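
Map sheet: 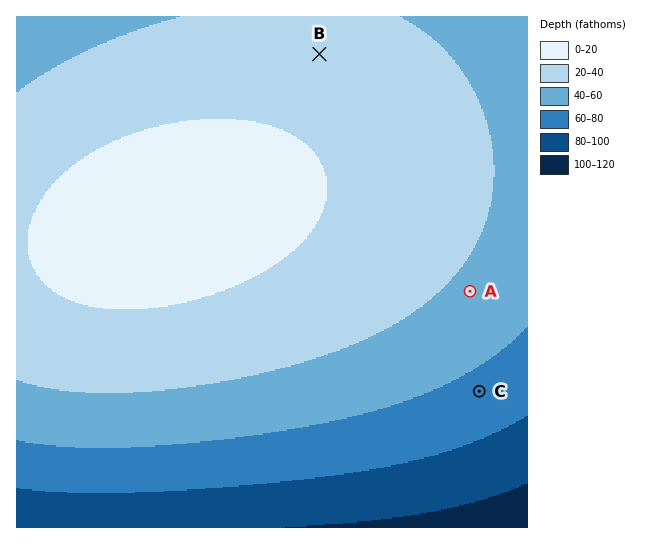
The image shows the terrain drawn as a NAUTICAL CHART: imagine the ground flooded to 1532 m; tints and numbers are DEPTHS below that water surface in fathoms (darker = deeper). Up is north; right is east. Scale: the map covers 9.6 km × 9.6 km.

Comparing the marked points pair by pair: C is lower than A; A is lower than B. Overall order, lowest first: C A B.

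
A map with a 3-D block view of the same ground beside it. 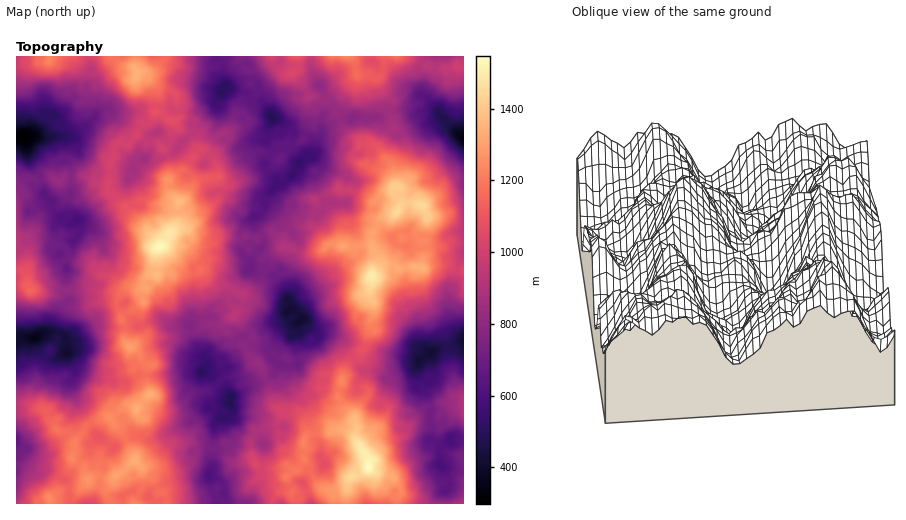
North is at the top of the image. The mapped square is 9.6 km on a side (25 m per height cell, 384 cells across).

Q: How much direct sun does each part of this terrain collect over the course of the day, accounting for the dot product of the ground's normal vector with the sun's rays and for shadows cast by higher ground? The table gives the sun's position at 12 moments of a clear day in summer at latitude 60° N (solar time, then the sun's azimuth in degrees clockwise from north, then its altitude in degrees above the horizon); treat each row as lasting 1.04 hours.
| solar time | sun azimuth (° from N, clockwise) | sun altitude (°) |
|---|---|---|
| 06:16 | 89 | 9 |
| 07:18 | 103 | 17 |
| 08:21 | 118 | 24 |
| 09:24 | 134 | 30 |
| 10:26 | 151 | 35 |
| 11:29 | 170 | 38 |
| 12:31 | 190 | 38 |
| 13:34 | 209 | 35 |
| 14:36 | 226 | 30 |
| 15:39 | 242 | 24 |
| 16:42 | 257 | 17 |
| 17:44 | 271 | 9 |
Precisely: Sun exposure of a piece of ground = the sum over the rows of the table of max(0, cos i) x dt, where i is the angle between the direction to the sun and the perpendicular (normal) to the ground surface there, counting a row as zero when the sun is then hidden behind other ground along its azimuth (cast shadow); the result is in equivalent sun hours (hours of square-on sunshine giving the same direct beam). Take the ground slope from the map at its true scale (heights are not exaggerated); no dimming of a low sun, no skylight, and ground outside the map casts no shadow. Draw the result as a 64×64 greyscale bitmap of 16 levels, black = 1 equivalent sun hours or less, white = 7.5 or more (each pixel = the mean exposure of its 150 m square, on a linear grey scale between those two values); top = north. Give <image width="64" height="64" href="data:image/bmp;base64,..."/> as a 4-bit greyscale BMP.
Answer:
<image width="64" height="64" href="data:image/bmp;base64,Qk12CAAAAAAAAHYAAAAoAAAAQAAAAEAAAAABAAQAAAAAAAAIAAATCwAAEwsAABAAAAAAAAAAAAAAABEREQAiIiIAMzMzAERERABVVVUAZmZmAHd3dwCIiIgAmZmZAKqqqgC7u7sAzMzMAN3d3QDu7u4A////AFiauqre7MqHZVmpmqmZqavMu73tvN/t7u3v/t7cpQABd0VHqs7+zNt6yrqql3eYit7cvLqZ3brO3e7sqohoICSFMiRHnNut3uvMl5iGRFeIrMqpt1inWLze7s3Zh3iHZnYyRYqaqqvMztzLmId0SKiIuqzLzHInq97u3LmFVmZ1h3l3rKhXZnvN3LqZmph5y5qqqXvLc0hljeu4Z4l1VFaGiKqsyIiXSMuKmYd6qoirvKh4lot1aFWam5ZEeahnaHZomKuoaHNXiHVWeHebuFWZQ0U3qWaoeauHiGZXm4iJhnm7qJmHdmdUVnaamJqXZkMgWYiqqsq8yVV5mXdHhSOMzMy5qYZZqDNWZpqqiGl2h1aVR6mKzbumVWaaqWaWRM3N7sh7ua3bibqGRmaGETZWq7l3eKztylRniYrMuMuJ7uy7iGi83cu93cp1NXQhIUmKp2iGeZqniHmoZrzKrdvtzLiDRZ3cmt7t3blkV0EBQ1mquoeJdmmHQ2mFWpiJ293sllMSV6mr3JvMuqY1d2eImLy6hmZWd3cxKIdnhZq7qqqGJBNFZ5u7u8qIdXaGNXeKyZhUZ3iFFUMnp0OHiqqGQxIQBXhXZma92oaYq5dmh3dkQ1dnaYMWuGRlMxR5miIAAAAHmXQxNZuZqGqrmYd1VTI2aIdoh0WpM1YiIhaHEQAAAAVkVEVlQkd5ZEaKu7hlRGZoqYnLh2dEaGRCJDMBMxIzNUV3qahTV4hDElq4mqlWUzWIiauURmaIU1VFYiMyEkM2eJm82qupiHZFZmesunVDFomHV4Z5uHcxNVZDRCIgAFaJrKqsvNuZmbd5d5y4ZmRXVUU1mryph3MSRFZ1M1MRRXZnvcyWeJmXiYi8uXZppnUyRTWsu7mJl0MyI1RWqFZ2Vnrd7IZ5u7qprNuoZodRIRAzVqzaq7u6h1ZnVCREeImqmbuaqHi927y7y6mqdhABElQ0ec7uy6q8qYeGZldpm7y6lTWau7vN3dzJiphjEAQ0VWq9/+3d3ezMy73bmKy93Jl0QmdlaarMzLzYZUNERDiZrMzNzM3u79zN7u7v7e7bqsuqdXmpmJqs7tmXVVVFi7u928qqzv/u7u///d7u7tq6qb3Lq925mJq8zLumWIic7cvLzcut7e7t7////u3N3MyYze3u/t3cuomrzKZ2nL3t3N/uzMzu3d3u///duJqry6eN3e3c7t66l5q5l4q8q7zN7dy6zM3tzc7//9y7uqq7vNyt3c3d3ey8uoeImavKq7rMyr3N7u3czdyqd4mZmHmbu83e3u7tzLhWWIm7q8y5mHrN3e3N7cu5mGVmQ2mal2d4rf3u7t7JZSFHm8zczcuYi93d3f/u7cqod3VDNrunRWe8vMzN3MqFImiK3dzMy7qYqard3v3u3JiVRlSKuHZ3eIu8rLmqvKeHibq97u3byoZFiqvMu8y3RWZEeHh1M3irvd3tzJrLmImardzO7u3LhUWIdTVpmaZURVZVNlQWiZvO7tzcuYmGi3i9zKvf7u24h2Z3VnqqmJV4eIQzMmiJq7rMzMy7y3iZl5qoVonN3KuodleZmau8iHeXZURkecu6dVi7vbqbuqu6hlNmZUZWV4dnrLqqhpl2eXRnhUWJq8uVWb3bqpmYZUmWRodCEyJImrypq83KeFNWVTNGerurl2NUaZu4ZVcyRFZpmFJFRXh53+29/u7bcjVmaXisy8plJWI1ZouIZoQiJXdlRWZUeave/u3d3NqGVWm6vN3duWEjN3Z4esuquoVEdniYYwBGdZrN3bd4qYqWab3u7bupd4mqvKdmrNyIhkR4mamFNYm6h3u7qXZYi5eLu63d63RYdWmXiGRbyrqIREeKmKu6qXmrmGVHqoiIir7bu8u5c0RYljE4qordurlCFBEEnLuGV7u6dCNoh5es3cvLu6lyI1WKdUis3KvMypUwAiRHQjVFZ4Z0Izd4aInIibyHd4ZleZeHZoqrhnd4mnJDRFM3vKljJYqXNGlQJ0JEZGmbh2hkMjiEEVZkVVe7mVZ1Z6zduWUyJHdkRhASRkRCR7q6hzYwAkmHdnVHh4uXZASKvbqHl1MRNEQzABRUZQRombzIiZcjacp3Z3ebh5u5d6qYU1d1MiADVTMQRSMiSHdprezby5ZoqWeXZnZ3i7u6uJe8qTERIxFEMyRTMzRHiGeqvbuIuXVDRbyWVWeJzLypmpmWQRIyEDREiZqpiZp2dkebp0nNt3Z7vMuYdmZ5yqp3VDEVZUQxJWfN3c27unhURGndzNyYeDNpvMg2eLzLuYIAA0mXdlVnqt7uyZzcp2RWia3tu6ljMCWLtzN6zMzLhVRVeYdYl3jN3euZu8zJp4mHnMhnlVMASJeHis7d3Ku8vMy4eJiqis7e3N7t3d26vNy5mru6ZSJGZ4vM3d3N2s7/3cy7vKu83f/s3v67zN3e/+7su5doUiWJrN3dzdus7e3u7LuYre7//t3e3MzN3u7/7dy5iJljInm8vMu5d6ze7t3bmrm97//u3u7t3Lze3u7uymZ6qbhorKvN/+pnrd3e7tu7zd7e7t7///793N7bzdy6mru6q6qpvN7+ybzMvO3c3N7v7czN7v//7uys3MmquazLzLq8u8vM26vKve26qZed7d3szN7M3u7cy6vcqYZEeryamJqriL3JiZnO7e24V63/7LqHmoiprM3bzMtzM0NaqaqaiXrMvevO7M7v/8u8zv7bdCEk"/>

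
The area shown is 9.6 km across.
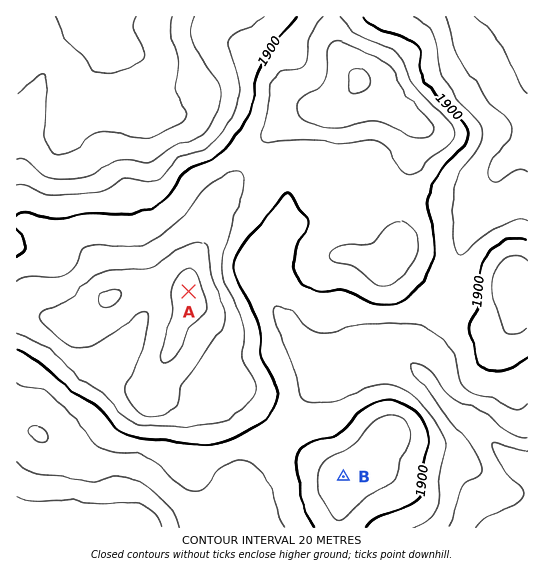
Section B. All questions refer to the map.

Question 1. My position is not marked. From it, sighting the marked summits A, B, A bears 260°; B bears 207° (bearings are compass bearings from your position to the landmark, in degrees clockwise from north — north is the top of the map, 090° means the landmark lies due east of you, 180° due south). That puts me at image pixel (462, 243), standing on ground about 1875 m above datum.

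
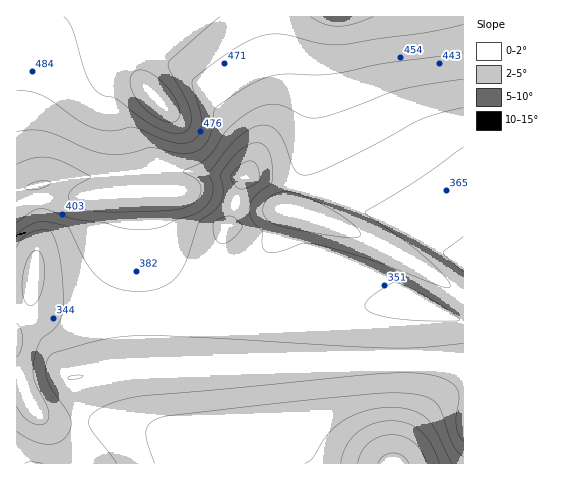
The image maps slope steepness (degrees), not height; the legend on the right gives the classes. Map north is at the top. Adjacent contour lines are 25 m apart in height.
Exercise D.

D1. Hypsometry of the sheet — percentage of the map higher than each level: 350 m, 86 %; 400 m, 37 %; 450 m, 20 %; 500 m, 5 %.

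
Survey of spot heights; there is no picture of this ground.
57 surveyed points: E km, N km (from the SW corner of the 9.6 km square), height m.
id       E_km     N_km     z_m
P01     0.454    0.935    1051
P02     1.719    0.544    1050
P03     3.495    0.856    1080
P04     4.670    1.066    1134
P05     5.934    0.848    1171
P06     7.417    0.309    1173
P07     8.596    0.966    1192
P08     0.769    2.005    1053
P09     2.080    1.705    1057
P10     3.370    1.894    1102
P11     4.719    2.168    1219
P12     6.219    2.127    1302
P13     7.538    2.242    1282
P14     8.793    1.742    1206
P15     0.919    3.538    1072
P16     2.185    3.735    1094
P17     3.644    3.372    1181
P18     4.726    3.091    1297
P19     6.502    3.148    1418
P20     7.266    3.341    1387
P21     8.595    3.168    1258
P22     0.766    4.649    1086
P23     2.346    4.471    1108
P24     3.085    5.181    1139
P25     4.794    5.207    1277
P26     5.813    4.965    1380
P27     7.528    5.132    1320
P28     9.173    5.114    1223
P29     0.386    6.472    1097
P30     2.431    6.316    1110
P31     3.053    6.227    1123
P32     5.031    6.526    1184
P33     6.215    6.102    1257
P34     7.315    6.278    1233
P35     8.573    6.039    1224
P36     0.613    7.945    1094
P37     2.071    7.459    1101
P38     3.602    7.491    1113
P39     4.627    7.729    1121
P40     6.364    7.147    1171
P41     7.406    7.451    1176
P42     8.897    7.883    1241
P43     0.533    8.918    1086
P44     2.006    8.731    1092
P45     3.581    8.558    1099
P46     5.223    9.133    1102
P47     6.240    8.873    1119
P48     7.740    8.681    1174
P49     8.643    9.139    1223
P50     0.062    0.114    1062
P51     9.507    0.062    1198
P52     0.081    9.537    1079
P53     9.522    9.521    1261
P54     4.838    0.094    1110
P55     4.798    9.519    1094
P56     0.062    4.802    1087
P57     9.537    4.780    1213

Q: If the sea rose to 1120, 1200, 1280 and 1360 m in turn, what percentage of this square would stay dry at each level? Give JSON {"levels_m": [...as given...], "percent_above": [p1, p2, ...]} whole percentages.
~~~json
{"levels_m": [1120, 1200, 1280, 1360], "percent_above": [59, 36, 14, 6]}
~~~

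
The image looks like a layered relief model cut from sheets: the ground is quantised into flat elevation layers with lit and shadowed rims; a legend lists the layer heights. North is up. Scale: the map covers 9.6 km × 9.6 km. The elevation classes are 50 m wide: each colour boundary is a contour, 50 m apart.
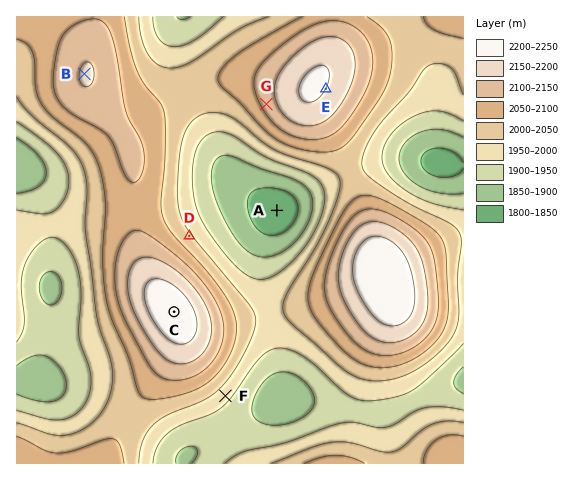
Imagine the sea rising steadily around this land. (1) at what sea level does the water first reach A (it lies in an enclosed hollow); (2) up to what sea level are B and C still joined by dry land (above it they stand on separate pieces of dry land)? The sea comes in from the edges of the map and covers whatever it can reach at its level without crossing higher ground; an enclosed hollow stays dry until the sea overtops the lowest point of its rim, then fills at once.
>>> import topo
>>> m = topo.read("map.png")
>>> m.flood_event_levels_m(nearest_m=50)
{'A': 2000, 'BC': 2100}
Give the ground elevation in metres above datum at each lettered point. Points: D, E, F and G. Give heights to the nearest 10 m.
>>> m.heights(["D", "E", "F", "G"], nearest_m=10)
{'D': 2010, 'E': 2200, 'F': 1970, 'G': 2120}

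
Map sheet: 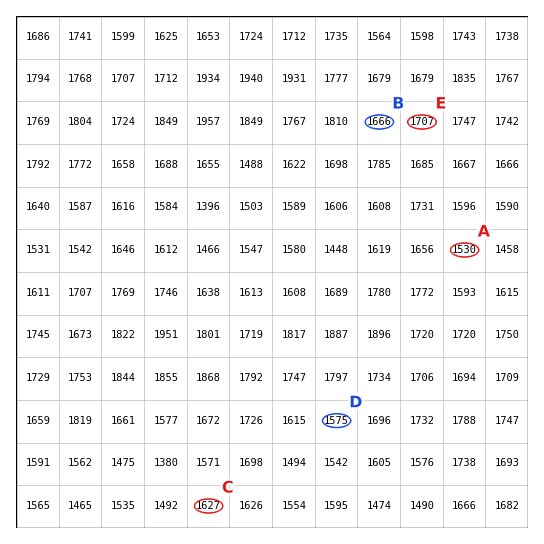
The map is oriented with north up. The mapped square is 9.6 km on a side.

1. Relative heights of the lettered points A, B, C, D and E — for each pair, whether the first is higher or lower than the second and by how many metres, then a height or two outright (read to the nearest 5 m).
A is lower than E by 175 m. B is higher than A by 135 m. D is lower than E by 130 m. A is lower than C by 95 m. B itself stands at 1665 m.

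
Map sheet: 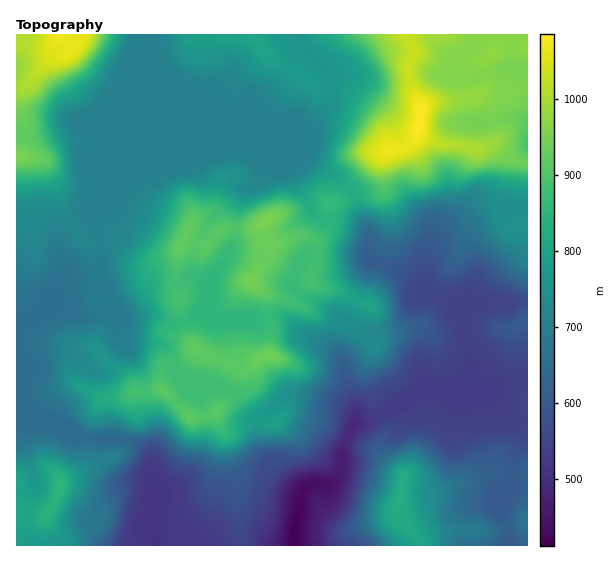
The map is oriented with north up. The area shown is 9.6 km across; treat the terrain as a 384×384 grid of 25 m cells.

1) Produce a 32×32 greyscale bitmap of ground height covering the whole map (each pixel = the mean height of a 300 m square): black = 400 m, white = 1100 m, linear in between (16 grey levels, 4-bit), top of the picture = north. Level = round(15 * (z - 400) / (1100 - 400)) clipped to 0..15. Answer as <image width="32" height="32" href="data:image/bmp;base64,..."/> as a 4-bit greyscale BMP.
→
<image width="32" height="32" href="data:image/bmp;base64,Qk12AgAAAAAAAHYAAAAoAAAAIAAAACAAAAABAAQAAAAAAAACAAATCwAAEwsAABAAAAAAAAAAAAAAABEREQAiIiIAMzMzAERERABVVVUAZmZmAHd3dwCIiIgAmZmZAKqqqgC7u7sAzMzMAN3d3QDu7u4A////AIiHZTMjMzMyEBJEaJh2ZVWZl2ZDIzMzMyASNXmYdmVVmZdmQyMzREMhEiV5mHZVRYiYdUMzNERDIREkaJh2VUWImHZDMzRERDIhI1iYZVVVeId2ZDRVZlREMiNWdlRERGZmZVVFeJl2ZUMjRFRDRERVVWZ3d6qpiIdUMjMzMzMzVWaImZq7upiHVDIzMzMzM1Zniaqrqqqph2VDMzMzMzNWaIiaqqqrupl1RUQzMzMzVmd4iKqru7u6hlZlMzMzM2Znd3eau7u7qHZndkRDM0RmZndnmqqqqpiHd3ZUQzREZmZmZ4qqqqqpmIiGRDMzRGZmZmiaqqq7qqmYhkMzMzRmZmZ4mqqry6qqh2VDRDRFZmZmeZqqqru6qoVUREVEVndmd3ibu7q7uqp1VVRFVWd3d3d3iru7u7uqhlZVVWZ3d3d3d4m7qry6qpd4ZVVneId3d3d4qqmKqpqZqYdmd3iZh3d3d4iId3iZmruqmIiJuqd3d3d3d3d3eJvczKq6u8und3d3d3d3d3it7u3M3Mu7l3d3d3d3d3d3nO7u3czLuod3d3d3d3d3d5rN7tzMy8uHd3d3d3d3d3iJvO7czMzcqYd3d3d3d3iIiazt3MzM3duYd3d3d3iIiIis3czMzN7uyXd3eIeIiIiJvN3MzMze7uuHd4iIiYiJms3dzMzM"/>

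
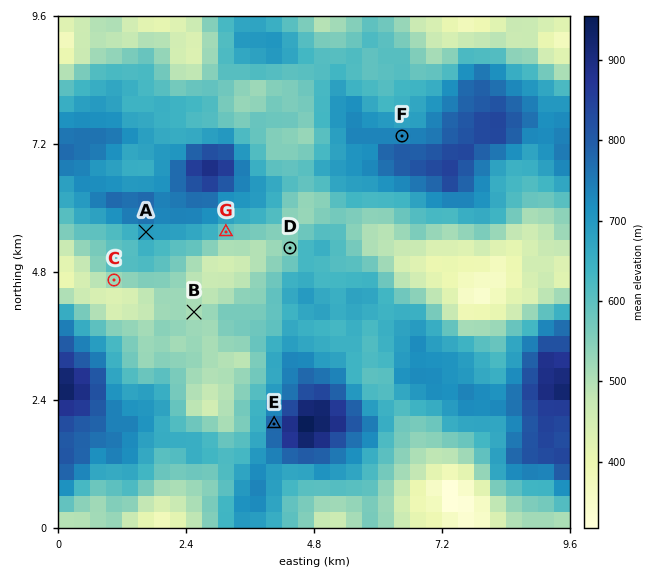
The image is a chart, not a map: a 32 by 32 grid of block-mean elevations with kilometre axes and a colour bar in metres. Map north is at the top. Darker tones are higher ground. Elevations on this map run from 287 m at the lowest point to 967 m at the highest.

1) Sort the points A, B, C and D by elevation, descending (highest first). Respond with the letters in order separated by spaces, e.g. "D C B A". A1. A D C B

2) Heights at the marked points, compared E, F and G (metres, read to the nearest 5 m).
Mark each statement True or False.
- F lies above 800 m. False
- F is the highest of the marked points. False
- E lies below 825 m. True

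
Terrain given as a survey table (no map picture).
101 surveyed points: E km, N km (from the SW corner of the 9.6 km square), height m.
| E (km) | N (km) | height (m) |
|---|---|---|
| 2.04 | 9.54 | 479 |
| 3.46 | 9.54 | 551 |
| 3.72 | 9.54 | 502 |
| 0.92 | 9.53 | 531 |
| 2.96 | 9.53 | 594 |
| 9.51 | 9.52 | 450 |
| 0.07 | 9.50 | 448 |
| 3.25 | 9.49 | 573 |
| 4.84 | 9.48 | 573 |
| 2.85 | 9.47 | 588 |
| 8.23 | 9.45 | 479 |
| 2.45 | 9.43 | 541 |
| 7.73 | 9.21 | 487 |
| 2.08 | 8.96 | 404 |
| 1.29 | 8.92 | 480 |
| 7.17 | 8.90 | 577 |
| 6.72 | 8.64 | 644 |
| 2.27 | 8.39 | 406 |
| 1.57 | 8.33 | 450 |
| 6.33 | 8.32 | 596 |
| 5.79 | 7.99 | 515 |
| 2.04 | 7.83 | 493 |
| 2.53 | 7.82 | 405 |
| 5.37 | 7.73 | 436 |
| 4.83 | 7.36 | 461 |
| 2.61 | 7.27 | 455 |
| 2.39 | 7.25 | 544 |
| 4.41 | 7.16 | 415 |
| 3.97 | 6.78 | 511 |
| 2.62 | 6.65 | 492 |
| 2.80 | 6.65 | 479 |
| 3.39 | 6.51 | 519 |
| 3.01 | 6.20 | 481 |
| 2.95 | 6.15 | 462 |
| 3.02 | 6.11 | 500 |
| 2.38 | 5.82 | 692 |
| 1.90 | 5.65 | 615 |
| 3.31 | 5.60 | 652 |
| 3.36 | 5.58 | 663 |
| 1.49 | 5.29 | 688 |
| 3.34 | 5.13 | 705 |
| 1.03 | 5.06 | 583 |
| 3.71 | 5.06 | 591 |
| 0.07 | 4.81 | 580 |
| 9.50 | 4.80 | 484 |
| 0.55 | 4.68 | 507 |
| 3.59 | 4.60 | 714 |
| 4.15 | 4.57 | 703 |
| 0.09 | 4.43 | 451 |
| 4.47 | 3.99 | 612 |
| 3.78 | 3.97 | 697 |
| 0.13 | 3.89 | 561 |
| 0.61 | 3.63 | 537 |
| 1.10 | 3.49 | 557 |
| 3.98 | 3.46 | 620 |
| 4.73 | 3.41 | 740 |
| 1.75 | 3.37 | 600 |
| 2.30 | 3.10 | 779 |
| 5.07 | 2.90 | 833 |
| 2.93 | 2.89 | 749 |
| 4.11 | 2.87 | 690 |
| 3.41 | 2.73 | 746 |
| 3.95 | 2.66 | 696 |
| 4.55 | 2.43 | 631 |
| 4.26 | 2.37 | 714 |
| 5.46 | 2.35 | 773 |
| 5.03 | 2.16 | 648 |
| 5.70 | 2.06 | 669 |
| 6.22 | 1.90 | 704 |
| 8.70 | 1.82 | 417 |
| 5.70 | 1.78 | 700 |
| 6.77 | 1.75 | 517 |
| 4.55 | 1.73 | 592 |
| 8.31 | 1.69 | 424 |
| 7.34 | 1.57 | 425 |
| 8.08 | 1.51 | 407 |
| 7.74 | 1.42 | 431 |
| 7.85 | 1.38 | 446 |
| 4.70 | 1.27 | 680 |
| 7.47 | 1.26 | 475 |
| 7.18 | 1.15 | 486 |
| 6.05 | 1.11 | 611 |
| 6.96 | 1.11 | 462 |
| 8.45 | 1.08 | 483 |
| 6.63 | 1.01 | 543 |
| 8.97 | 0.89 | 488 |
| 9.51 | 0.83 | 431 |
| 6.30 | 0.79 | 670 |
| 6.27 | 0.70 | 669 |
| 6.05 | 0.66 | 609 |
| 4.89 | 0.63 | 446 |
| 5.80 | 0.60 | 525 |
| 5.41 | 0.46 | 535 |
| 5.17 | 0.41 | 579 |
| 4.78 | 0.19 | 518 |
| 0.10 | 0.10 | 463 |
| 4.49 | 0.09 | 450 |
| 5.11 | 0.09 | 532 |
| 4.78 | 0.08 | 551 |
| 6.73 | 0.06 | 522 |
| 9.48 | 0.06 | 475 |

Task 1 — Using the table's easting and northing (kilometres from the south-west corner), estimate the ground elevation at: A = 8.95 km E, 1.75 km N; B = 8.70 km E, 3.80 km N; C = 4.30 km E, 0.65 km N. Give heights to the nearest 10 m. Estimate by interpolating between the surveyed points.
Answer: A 410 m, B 550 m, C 590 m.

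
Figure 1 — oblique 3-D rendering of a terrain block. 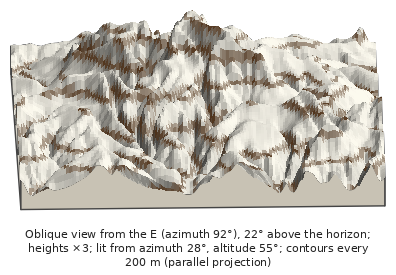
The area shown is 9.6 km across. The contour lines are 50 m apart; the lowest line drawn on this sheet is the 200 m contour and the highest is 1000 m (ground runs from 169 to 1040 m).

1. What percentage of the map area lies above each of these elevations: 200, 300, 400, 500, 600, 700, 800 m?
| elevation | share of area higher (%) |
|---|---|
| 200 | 96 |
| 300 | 79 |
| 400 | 57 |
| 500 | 31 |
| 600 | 15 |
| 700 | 7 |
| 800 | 3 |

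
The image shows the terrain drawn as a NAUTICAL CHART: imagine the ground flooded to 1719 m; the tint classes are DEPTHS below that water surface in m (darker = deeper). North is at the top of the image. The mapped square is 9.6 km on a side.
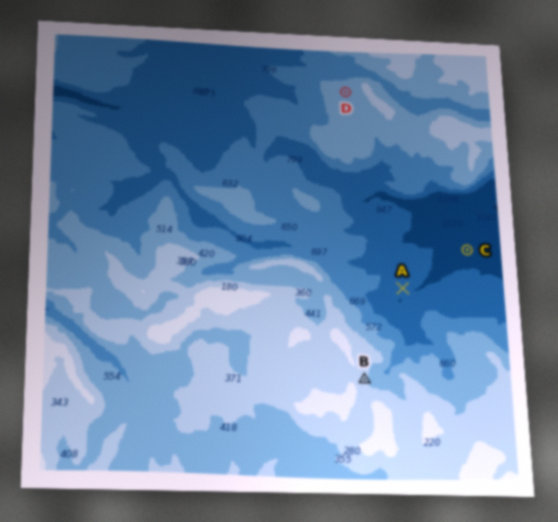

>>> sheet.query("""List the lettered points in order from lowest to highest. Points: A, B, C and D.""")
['C', 'A', 'D', 'B']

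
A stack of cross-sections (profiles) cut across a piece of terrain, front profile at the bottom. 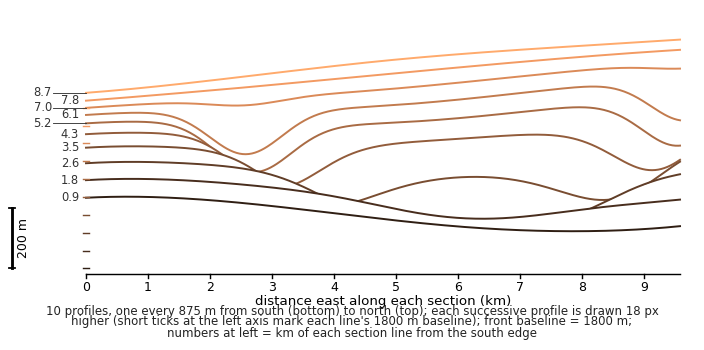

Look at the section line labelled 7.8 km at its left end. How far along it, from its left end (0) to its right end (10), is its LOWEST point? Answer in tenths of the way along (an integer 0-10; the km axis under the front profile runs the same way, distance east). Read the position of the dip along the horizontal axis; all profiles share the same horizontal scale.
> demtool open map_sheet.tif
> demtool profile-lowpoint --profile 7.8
0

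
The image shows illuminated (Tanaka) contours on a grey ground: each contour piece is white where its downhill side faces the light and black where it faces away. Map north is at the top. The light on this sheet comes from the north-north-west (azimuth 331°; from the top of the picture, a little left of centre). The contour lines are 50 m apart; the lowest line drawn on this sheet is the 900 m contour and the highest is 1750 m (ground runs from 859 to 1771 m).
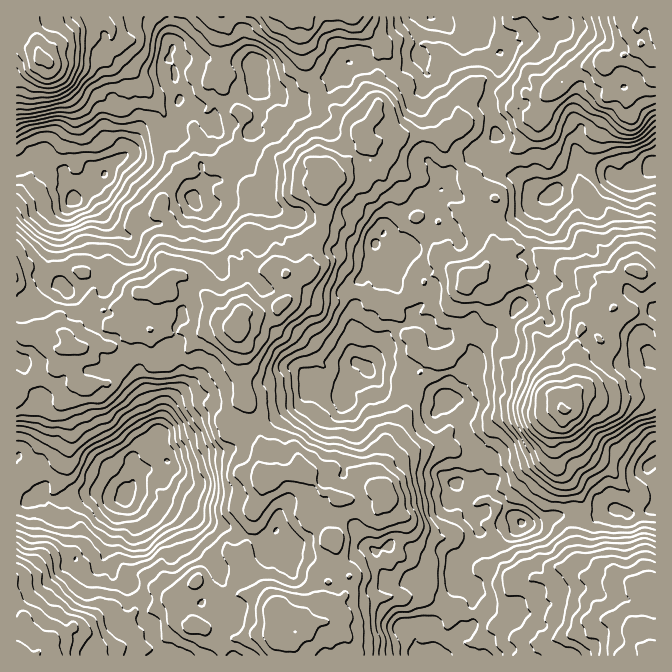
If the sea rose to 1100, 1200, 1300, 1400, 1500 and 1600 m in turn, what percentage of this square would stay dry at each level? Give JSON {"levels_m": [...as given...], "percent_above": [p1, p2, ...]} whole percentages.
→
{"levels_m": [1100, 1200, 1300, 1400, 1500, 1600], "percent_above": [94, 81, 58, 36, 13, 3]}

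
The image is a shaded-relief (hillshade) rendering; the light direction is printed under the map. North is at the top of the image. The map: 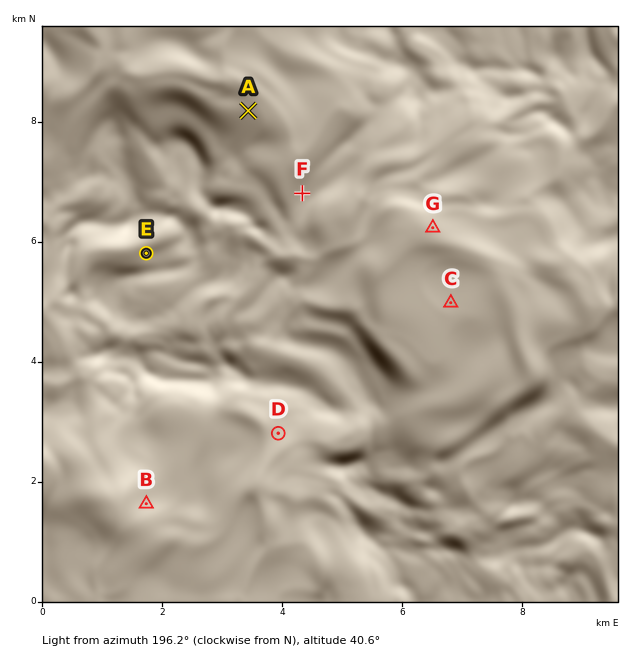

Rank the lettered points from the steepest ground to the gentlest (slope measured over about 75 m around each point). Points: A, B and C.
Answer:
B A C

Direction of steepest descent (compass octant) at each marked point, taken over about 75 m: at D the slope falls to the S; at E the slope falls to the NW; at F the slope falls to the NW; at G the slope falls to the SW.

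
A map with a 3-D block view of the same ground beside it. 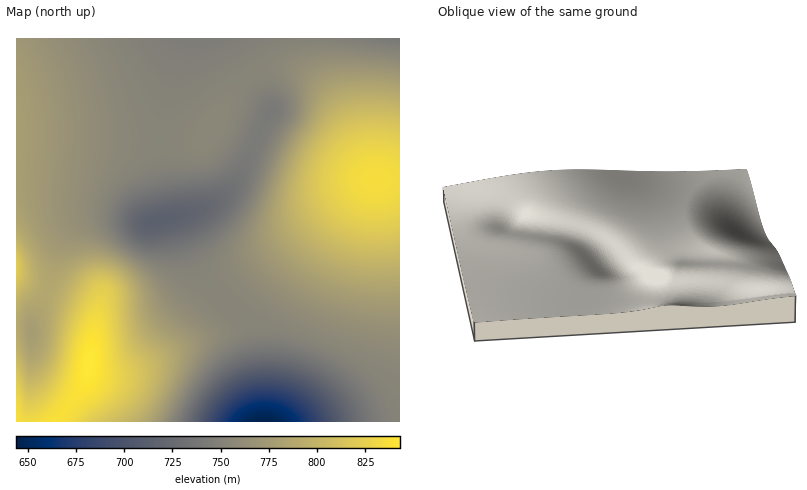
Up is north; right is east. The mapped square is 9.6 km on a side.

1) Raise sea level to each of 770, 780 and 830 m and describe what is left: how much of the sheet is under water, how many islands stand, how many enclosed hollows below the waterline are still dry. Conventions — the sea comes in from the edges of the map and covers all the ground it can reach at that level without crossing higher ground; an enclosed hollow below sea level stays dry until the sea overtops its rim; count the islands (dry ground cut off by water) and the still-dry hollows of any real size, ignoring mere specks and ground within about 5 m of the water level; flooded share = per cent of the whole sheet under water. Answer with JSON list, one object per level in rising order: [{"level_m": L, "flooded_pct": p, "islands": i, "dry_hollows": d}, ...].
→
[{"level_m": 770, "flooded_pct": 58, "islands": 0, "dry_hollows": 0}, {"level_m": 780, "flooded_pct": 68, "islands": 0, "dry_hollows": 0}, {"level_m": 830, "flooded_pct": 95, "islands": 0, "dry_hollows": 0}]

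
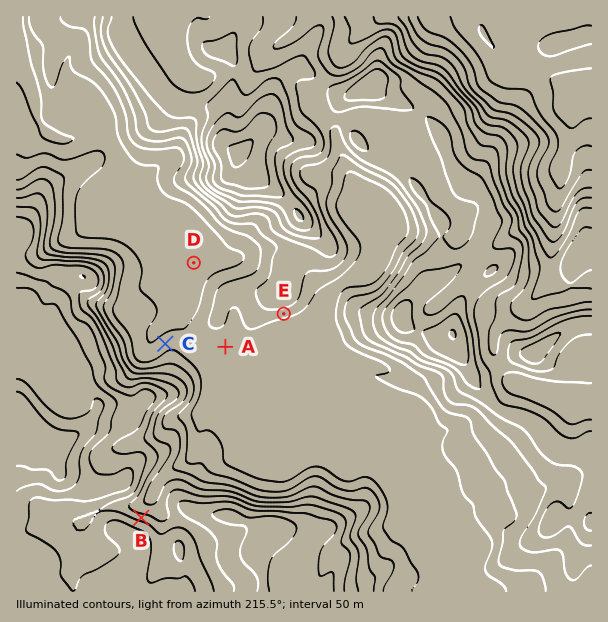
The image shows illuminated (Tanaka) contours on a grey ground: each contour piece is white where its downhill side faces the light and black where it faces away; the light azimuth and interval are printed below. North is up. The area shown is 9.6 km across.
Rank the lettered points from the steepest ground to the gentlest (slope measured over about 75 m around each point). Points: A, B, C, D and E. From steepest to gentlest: B E C A D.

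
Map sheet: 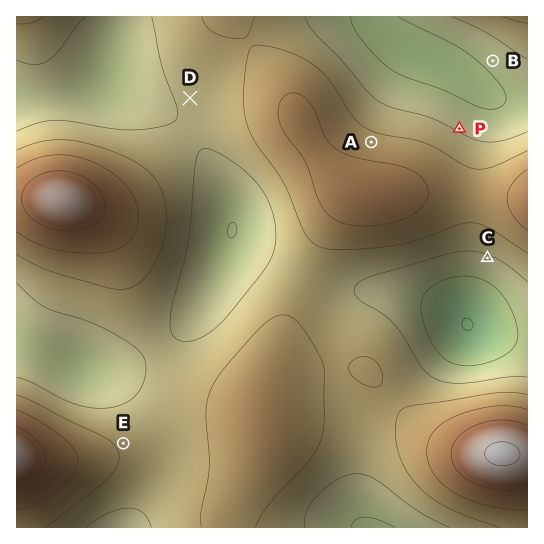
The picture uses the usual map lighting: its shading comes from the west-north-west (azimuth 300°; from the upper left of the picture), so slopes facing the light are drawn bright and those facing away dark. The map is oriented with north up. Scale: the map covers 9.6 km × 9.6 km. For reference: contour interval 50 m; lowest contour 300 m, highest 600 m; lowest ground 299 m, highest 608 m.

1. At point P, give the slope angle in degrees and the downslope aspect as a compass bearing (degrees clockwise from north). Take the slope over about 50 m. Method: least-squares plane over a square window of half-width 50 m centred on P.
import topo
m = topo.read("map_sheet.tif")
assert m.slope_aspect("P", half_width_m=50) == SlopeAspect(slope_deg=6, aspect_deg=29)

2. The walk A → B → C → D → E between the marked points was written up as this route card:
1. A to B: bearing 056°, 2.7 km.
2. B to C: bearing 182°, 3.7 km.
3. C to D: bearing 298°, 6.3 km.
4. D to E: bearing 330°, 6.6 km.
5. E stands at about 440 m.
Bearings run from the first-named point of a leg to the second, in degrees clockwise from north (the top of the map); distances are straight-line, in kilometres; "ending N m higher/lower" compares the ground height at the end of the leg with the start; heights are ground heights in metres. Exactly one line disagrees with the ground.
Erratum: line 4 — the bearing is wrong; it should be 191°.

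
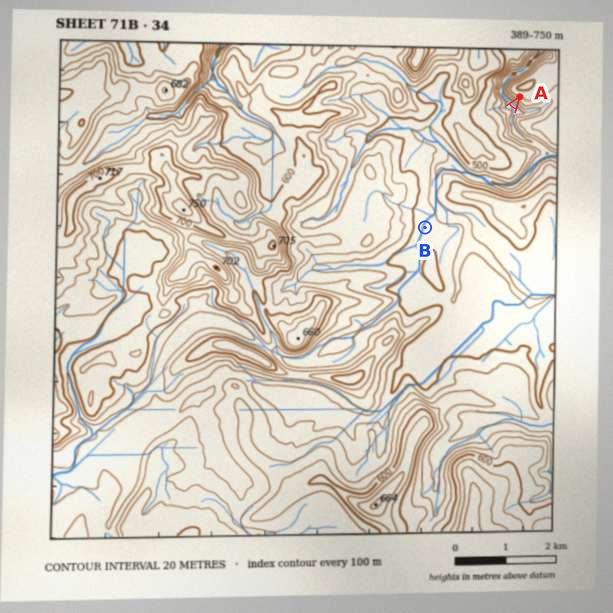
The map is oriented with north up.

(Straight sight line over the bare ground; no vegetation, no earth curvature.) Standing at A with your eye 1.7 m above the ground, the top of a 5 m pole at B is out of sight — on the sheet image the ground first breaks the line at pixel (496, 130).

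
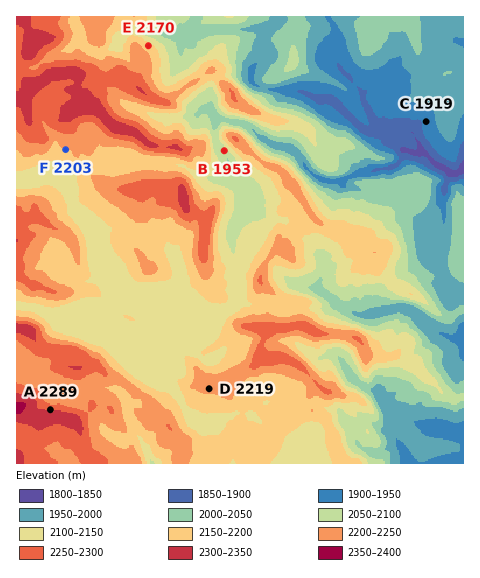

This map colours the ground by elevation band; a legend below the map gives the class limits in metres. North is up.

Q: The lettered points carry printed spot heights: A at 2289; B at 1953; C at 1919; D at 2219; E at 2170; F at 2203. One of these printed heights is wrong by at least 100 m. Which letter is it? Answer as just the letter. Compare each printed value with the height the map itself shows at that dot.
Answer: B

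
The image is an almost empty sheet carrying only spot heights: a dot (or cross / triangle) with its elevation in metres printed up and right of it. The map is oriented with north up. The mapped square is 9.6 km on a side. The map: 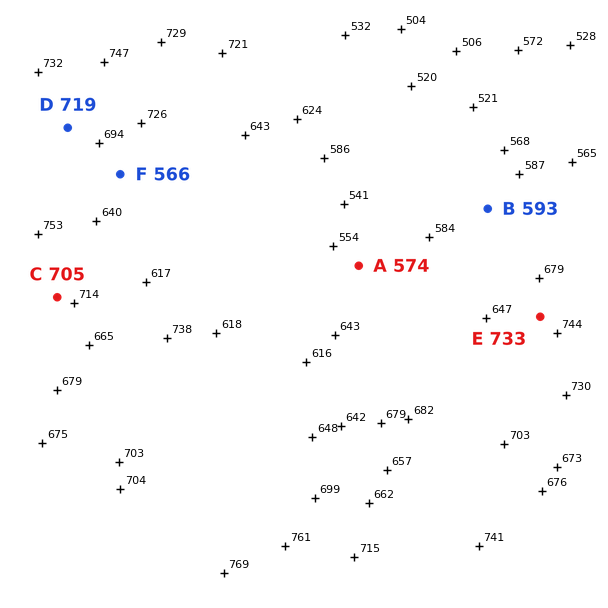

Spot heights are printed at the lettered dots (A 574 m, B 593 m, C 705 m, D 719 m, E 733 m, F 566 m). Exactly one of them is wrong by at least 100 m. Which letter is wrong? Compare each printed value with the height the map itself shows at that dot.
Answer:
F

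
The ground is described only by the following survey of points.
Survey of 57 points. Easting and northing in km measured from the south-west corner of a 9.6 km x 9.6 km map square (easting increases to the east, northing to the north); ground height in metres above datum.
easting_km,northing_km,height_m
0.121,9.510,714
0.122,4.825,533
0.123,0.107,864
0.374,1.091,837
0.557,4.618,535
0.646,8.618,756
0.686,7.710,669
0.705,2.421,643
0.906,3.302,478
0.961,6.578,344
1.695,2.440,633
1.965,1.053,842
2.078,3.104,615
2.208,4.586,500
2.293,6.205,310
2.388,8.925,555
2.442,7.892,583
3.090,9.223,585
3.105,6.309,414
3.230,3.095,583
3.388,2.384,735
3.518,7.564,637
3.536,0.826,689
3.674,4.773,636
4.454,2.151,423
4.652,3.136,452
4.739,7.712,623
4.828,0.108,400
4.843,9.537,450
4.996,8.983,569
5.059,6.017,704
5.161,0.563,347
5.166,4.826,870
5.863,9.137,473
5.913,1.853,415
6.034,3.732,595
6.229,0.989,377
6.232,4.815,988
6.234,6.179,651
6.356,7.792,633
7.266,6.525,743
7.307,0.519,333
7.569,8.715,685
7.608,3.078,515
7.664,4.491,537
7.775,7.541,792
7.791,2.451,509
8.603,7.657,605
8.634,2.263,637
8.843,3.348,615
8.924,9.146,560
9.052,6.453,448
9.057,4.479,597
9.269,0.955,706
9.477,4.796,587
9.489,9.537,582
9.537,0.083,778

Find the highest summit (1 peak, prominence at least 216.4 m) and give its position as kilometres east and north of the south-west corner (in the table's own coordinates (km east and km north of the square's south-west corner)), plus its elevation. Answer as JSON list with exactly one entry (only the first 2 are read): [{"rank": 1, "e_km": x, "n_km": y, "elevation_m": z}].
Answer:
[{"rank": 1, "e_km": 6.19, "n_km": 4.94, "elevation_m": 998}]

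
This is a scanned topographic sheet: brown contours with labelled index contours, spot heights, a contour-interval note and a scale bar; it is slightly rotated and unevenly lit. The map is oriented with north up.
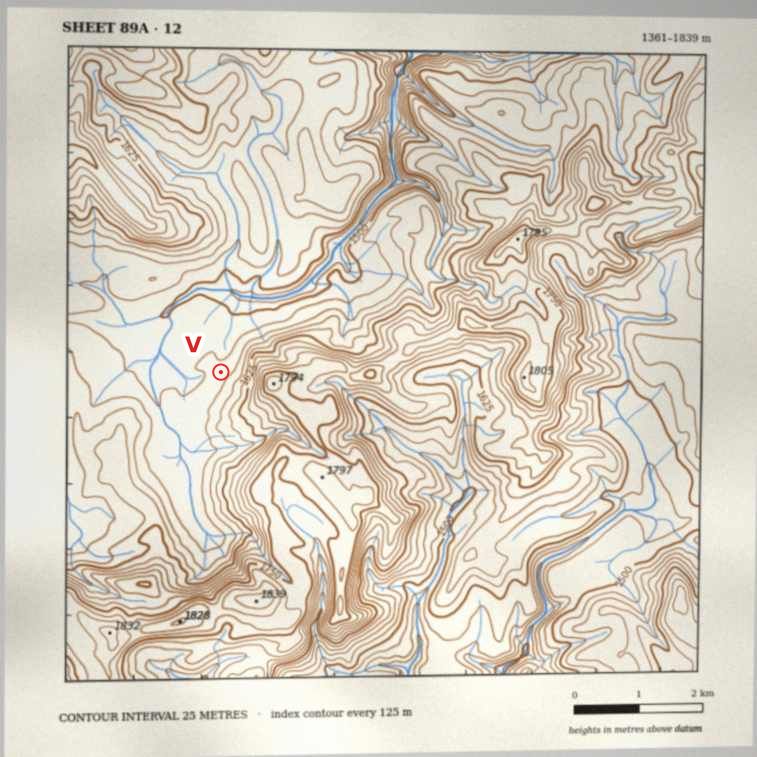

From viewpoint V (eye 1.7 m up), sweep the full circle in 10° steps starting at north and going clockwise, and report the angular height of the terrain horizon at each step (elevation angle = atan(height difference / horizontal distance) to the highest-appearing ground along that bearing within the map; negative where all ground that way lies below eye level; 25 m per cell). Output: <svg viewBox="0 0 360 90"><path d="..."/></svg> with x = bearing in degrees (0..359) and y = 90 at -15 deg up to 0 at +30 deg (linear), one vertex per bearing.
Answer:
<svg viewBox="0 0 360 90"><path d="M0 58l10 1 10-1 10 0 10 0 10-7 10-8 10-7 10-5 10-5 10-4 10 2 10 6 10 6 10 4 10 3 10 3 10 3 10 3 10-1 10 1 10 1 10 3 10-1 10 1 10 1 10 1 10 1 10 0 10 2 10-1 10 0 10-5 10-3 10 0 10 3"/></svg>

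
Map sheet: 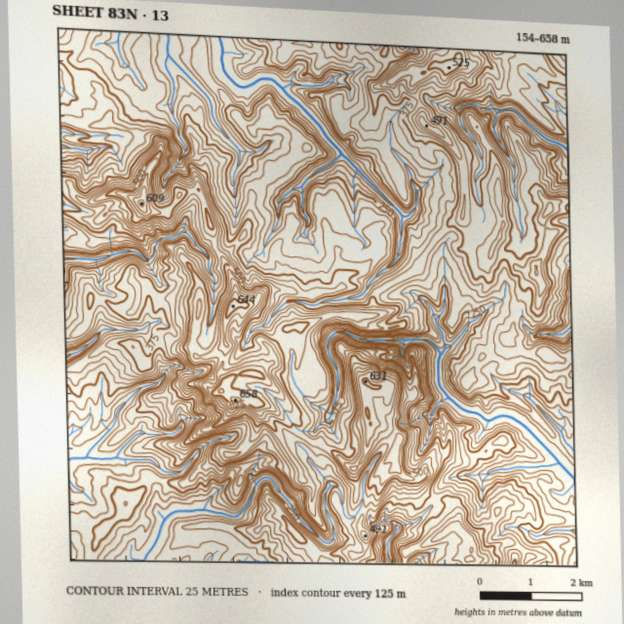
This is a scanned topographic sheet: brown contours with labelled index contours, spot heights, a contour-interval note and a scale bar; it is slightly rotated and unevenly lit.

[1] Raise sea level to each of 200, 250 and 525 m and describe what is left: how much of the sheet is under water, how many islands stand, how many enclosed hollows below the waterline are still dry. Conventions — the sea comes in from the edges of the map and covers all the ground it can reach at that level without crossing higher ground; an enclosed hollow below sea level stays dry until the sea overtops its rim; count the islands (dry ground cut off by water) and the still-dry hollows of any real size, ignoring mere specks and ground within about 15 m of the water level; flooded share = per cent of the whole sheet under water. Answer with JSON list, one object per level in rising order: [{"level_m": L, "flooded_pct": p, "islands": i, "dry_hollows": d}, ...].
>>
[{"level_m": 200, "flooded_pct": 12, "islands": 0, "dry_hollows": 0}, {"level_m": 250, "flooded_pct": 28, "islands": 1, "dry_hollows": 0}, {"level_m": 525, "flooded_pct": 95, "islands": 3, "dry_hollows": 0}]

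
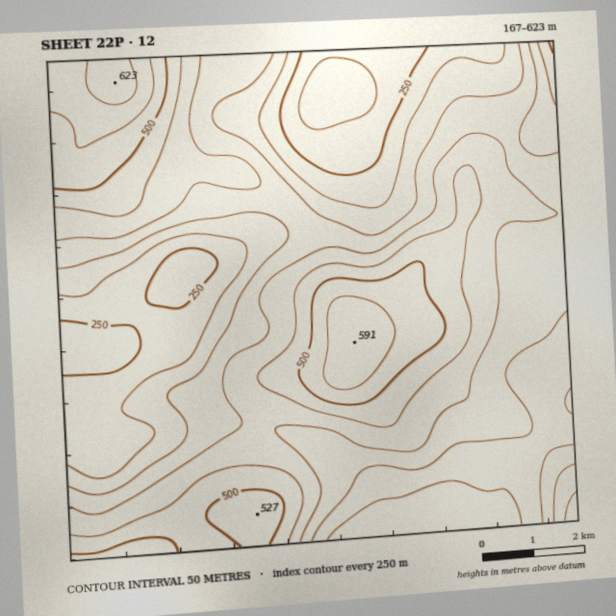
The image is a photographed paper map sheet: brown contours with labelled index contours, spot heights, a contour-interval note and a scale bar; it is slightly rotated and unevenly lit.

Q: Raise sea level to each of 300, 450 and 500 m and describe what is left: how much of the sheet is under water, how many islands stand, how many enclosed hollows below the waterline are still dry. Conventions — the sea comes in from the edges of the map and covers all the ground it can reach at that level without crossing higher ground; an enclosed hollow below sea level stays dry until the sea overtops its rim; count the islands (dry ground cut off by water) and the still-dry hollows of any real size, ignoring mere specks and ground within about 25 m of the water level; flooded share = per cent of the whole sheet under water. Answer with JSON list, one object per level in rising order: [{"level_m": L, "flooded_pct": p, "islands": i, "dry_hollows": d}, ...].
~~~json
[{"level_m": 300, "flooded_pct": 21, "islands": 0, "dry_hollows": 0}, {"level_m": 450, "flooded_pct": 77, "islands": 1, "dry_hollows": 0}, {"level_m": 500, "flooded_pct": 88, "islands": 1, "dry_hollows": 0}]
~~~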